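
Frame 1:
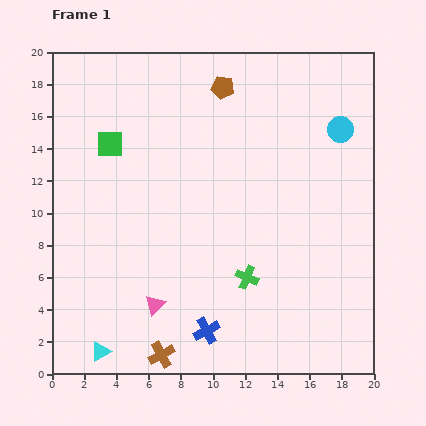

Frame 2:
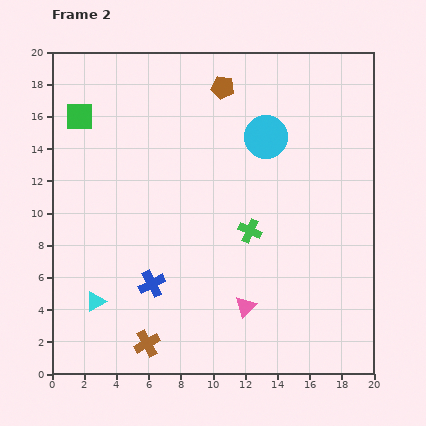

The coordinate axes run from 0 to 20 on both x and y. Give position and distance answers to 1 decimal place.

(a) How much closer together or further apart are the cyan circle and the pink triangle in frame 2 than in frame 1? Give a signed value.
-5.2

Distance in frame 1: 15.8. Distance in frame 2: 10.6.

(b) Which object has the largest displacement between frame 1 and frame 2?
the pink triangle

(moved 5.6; next 4.6)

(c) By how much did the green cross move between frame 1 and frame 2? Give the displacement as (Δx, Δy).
(0.2, 2.9)

The green cross was at (12.1, 6.0) in frame 1 and (12.3, 8.9) in frame 2.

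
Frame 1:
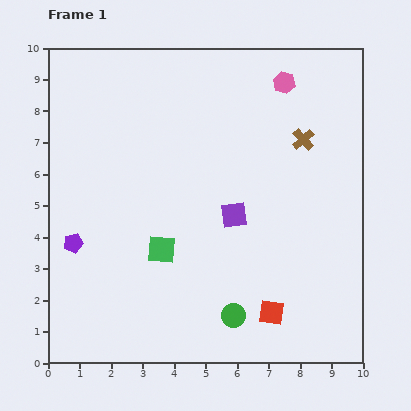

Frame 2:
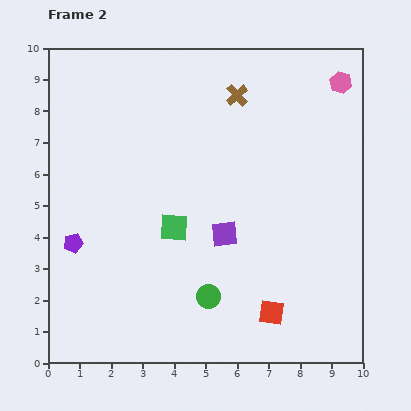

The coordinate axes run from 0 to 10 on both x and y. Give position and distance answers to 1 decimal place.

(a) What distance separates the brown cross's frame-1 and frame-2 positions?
2.5

The brown cross moved from (8.1, 7.1) to (6.0, 8.5), a distance of √(2.1² + 1.4²) ≈ 2.5.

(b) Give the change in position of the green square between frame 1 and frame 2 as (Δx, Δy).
(0.4, 0.7)

The green square was at (3.6, 3.6) in frame 1 and (4.0, 4.3) in frame 2.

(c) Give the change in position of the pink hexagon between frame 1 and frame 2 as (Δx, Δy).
(1.8, 0.0)

The pink hexagon was at (7.5, 8.9) in frame 1 and (9.3, 8.9) in frame 2.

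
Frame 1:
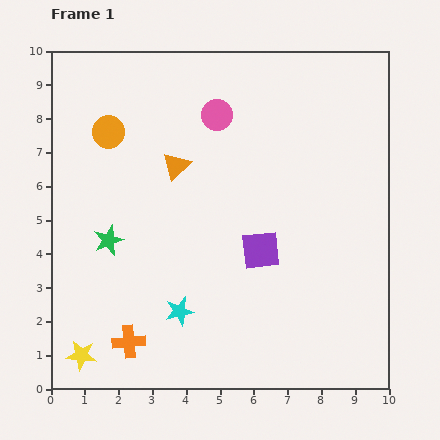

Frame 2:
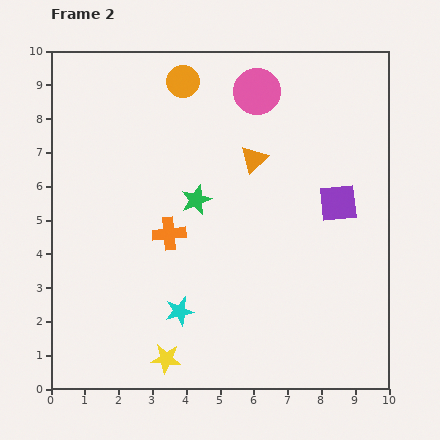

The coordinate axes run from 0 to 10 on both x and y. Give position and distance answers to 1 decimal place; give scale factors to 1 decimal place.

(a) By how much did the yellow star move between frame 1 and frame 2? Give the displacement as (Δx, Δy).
(2.5, -0.1)

The yellow star was at (0.9, 1.0) in frame 1 and (3.4, 0.9) in frame 2.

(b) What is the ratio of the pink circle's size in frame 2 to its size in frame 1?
1.5×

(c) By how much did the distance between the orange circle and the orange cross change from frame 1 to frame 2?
-1.7

Distance in frame 1: 6.2. Distance in frame 2: 4.5.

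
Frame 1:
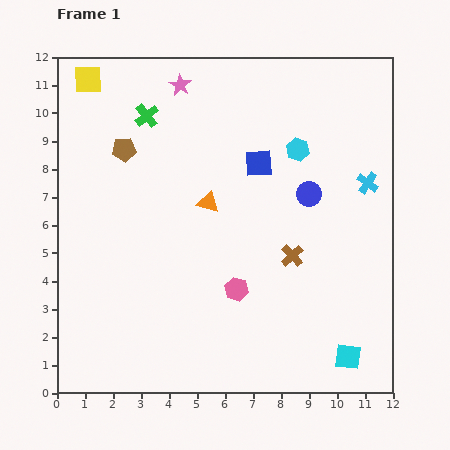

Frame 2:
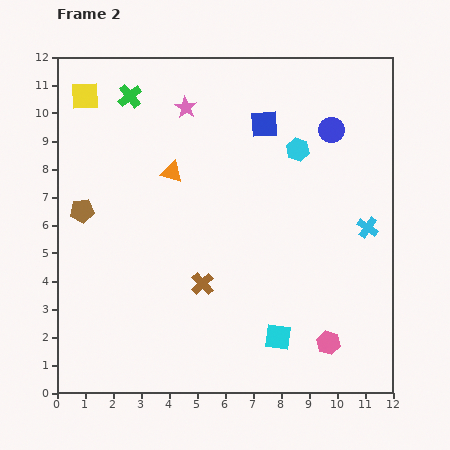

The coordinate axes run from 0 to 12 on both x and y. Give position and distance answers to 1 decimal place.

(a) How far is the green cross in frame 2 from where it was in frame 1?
0.9

The green cross moved from (3.2, 9.9) to (2.6, 10.6), a distance of √(0.6² + 0.7²) ≈ 0.9.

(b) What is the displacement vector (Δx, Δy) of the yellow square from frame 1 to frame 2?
(-0.1, -0.6)

The yellow square was at (1.1, 11.2) in frame 1 and (1.0, 10.6) in frame 2.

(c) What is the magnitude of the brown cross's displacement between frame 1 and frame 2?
3.4

The brown cross moved from (8.4, 4.9) to (5.2, 3.9), a distance of √(3.2² + 1.0²) ≈ 3.4.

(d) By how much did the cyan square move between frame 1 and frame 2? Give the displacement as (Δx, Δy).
(-2.5, 0.7)

The cyan square was at (10.4, 1.3) in frame 1 and (7.9, 2.0) in frame 2.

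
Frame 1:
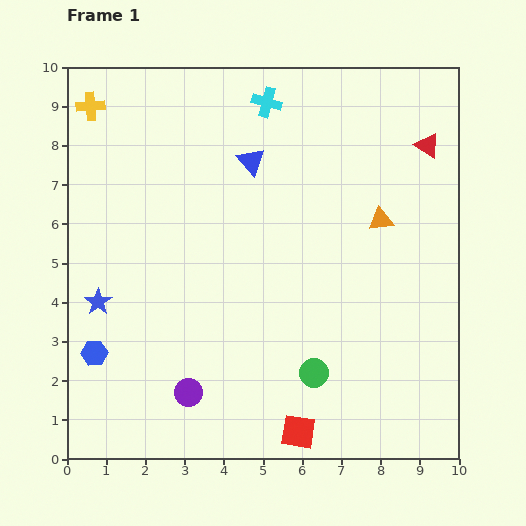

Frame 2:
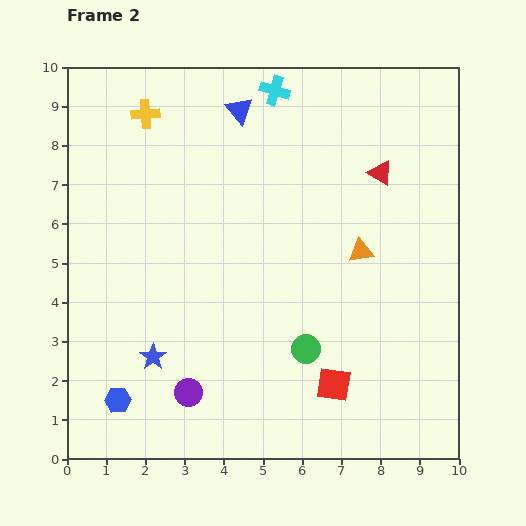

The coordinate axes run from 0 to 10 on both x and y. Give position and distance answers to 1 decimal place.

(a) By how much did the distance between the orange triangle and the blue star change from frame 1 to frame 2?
-1.6

Distance in frame 1: 7.5. Distance in frame 2: 5.9.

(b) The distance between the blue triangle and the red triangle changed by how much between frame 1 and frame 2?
-0.6

Distance in frame 1: 4.5. Distance in frame 2: 3.9.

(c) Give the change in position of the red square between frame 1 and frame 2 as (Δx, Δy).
(0.9, 1.2)

The red square was at (5.9, 0.7) in frame 1 and (6.8, 1.9) in frame 2.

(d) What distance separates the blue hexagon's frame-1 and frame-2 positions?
1.3

The blue hexagon moved from (0.7, 2.7) to (1.3, 1.5), a distance of √(0.6² + 1.2²) ≈ 1.3.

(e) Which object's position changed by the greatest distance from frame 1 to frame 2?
the blue star

(moved 2.0; next 1.5)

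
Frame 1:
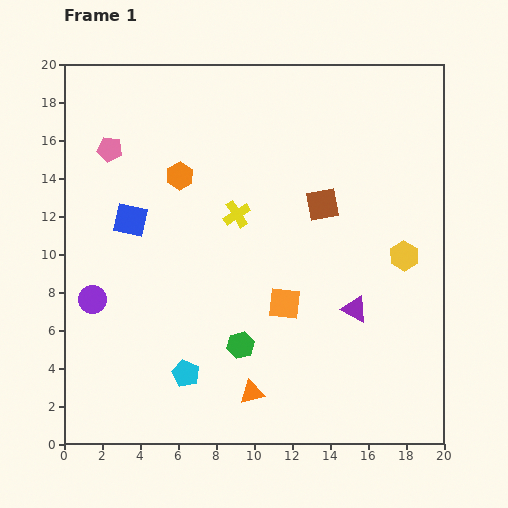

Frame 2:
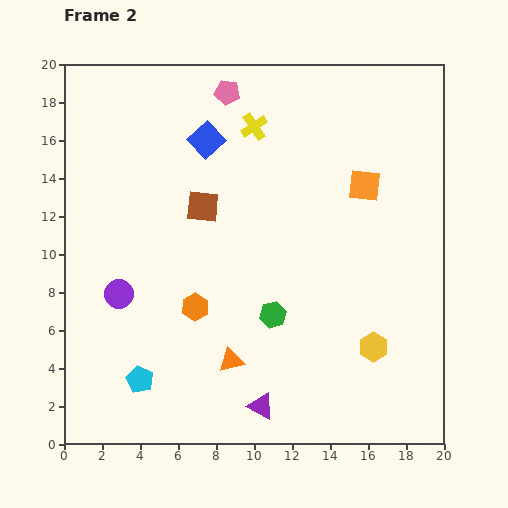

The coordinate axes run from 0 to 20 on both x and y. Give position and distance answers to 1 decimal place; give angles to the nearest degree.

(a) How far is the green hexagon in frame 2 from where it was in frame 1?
2.3

The green hexagon moved from (9.3, 5.2) to (11.0, 6.8), a distance of √(1.7² + 1.6²) ≈ 2.3.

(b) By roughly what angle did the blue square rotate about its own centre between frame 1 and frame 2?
34° clockwise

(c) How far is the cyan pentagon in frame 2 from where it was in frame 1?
2.4

The cyan pentagon moved from (6.4, 3.7) to (4.0, 3.4), a distance of √(2.4² + 0.3²) ≈ 2.4.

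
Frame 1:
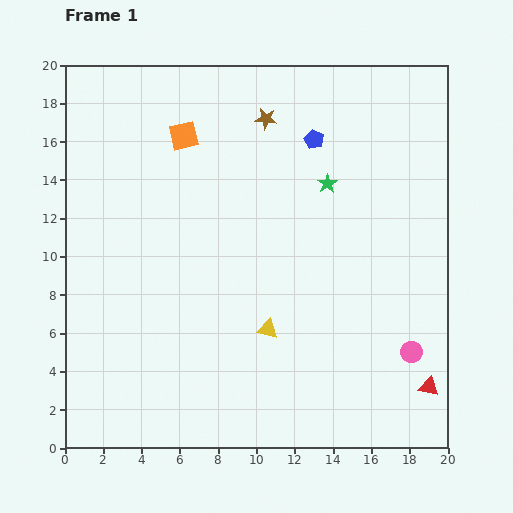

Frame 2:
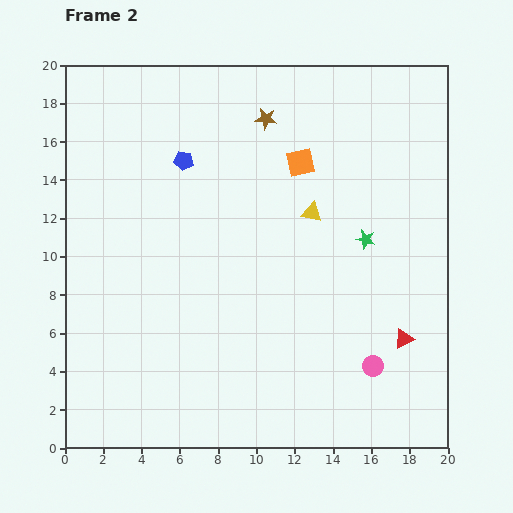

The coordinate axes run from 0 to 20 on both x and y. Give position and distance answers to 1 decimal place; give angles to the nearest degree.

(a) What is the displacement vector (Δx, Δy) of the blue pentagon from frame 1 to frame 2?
(-6.8, -1.1)

The blue pentagon was at (13.0, 16.1) in frame 1 and (6.2, 15.0) in frame 2.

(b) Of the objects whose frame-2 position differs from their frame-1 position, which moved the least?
the pink circle

(moved 2.1)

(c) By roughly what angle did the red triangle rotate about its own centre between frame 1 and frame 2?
43° counter-clockwise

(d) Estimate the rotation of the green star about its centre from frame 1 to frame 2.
23° counter-clockwise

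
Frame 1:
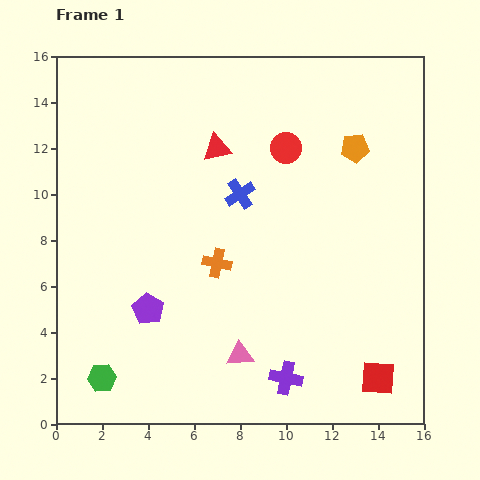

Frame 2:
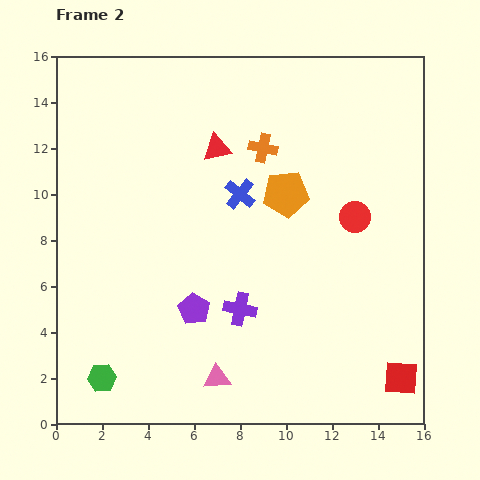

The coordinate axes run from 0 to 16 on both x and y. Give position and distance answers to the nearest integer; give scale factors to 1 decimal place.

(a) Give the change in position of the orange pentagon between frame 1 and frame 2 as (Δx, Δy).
(-3, -2)

The orange pentagon was at (13, 12) in frame 1 and (10, 10) in frame 2.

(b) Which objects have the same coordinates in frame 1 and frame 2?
the red triangle, the blue cross, the green hexagon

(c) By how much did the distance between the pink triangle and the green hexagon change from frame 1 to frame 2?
-1

Distance in frame 1: 6. Distance in frame 2: 5.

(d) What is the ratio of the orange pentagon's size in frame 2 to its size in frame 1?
1.6×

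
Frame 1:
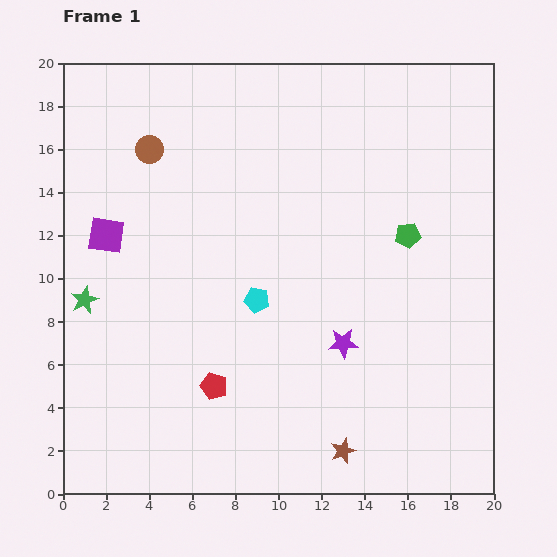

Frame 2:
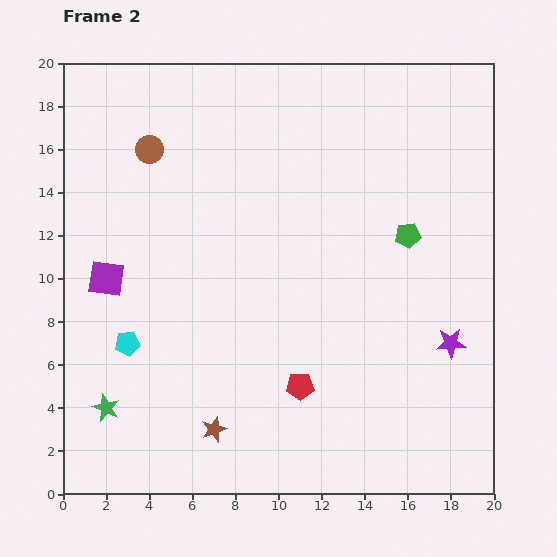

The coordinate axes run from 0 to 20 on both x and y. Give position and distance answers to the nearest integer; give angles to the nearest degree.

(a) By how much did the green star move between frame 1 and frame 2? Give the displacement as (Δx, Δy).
(1, -5)

The green star was at (1, 9) in frame 1 and (2, 4) in frame 2.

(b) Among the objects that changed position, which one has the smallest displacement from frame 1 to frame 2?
the purple square

(moved 2)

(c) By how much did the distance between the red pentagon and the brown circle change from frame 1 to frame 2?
+2

Distance in frame 1: 11. Distance in frame 2: 13.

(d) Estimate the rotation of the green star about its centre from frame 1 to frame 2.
24° counter-clockwise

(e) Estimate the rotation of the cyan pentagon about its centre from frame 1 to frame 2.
20° counter-clockwise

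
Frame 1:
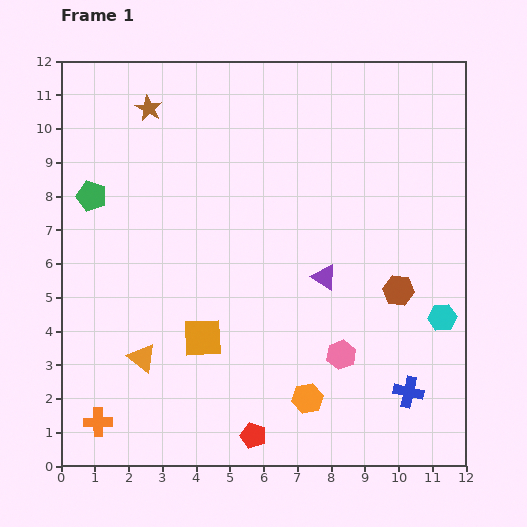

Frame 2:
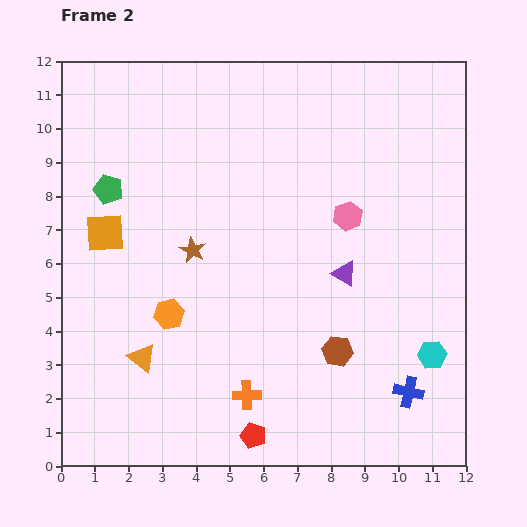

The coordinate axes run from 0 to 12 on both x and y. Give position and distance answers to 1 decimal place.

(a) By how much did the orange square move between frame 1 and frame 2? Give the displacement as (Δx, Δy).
(-2.9, 3.1)

The orange square was at (4.2, 3.8) in frame 1 and (1.3, 6.9) in frame 2.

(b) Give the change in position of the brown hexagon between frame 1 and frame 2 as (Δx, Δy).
(-1.8, -1.8)

The brown hexagon was at (10.0, 5.2) in frame 1 and (8.2, 3.4) in frame 2.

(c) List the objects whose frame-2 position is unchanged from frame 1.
the blue cross, the orange triangle, the red pentagon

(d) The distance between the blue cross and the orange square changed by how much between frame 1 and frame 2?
+3.9

Distance in frame 1: 6.3. Distance in frame 2: 10.2.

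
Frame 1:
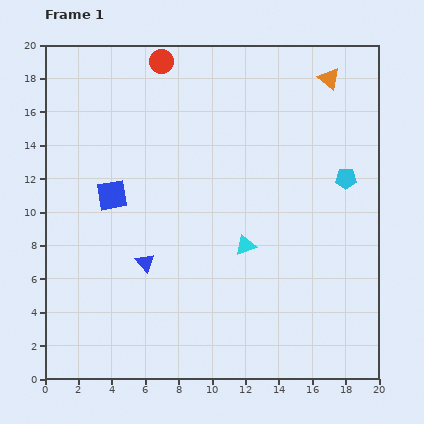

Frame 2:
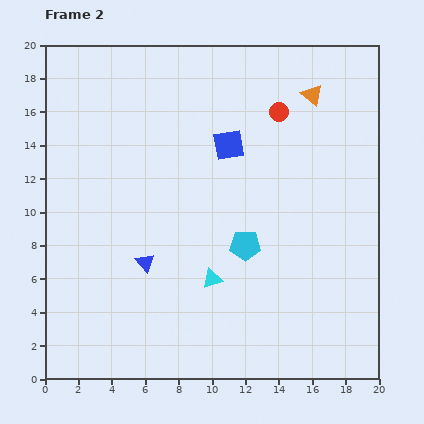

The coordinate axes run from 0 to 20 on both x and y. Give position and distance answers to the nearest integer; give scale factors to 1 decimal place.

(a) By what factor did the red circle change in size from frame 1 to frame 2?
0.8×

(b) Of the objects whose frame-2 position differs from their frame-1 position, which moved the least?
the orange triangle

(moved 1)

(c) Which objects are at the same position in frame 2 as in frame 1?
the blue triangle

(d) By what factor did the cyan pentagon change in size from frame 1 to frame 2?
1.5×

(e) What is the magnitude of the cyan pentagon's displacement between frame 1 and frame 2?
7

The cyan pentagon moved from (18, 12) to (12, 8), a distance of √(6² + 4²) ≈ 7.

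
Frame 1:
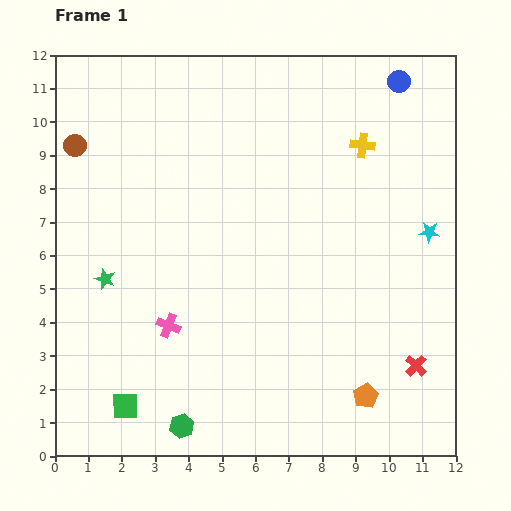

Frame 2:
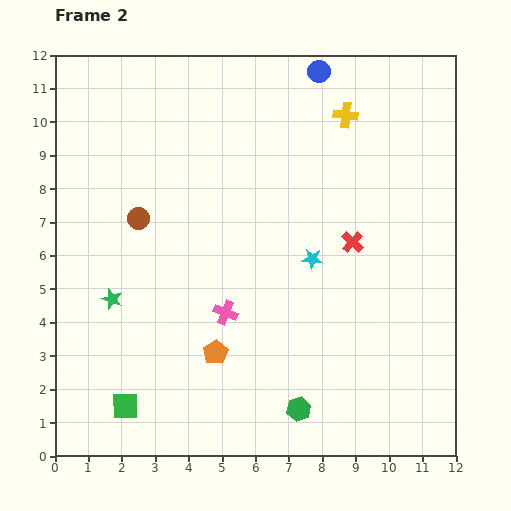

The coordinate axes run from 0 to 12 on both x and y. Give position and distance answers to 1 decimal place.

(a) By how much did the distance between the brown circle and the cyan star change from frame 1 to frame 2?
-5.6

Distance in frame 1: 10.9. Distance in frame 2: 5.3.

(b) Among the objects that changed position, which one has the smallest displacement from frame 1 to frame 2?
the green star

(moved 0.6)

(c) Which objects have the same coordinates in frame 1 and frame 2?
the green square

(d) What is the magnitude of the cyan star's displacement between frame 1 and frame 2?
3.6

The cyan star moved from (11.2, 6.7) to (7.7, 5.9), a distance of √(3.5² + 0.8²) ≈ 3.6.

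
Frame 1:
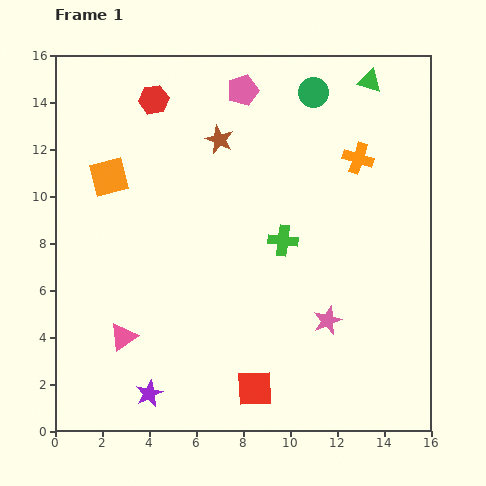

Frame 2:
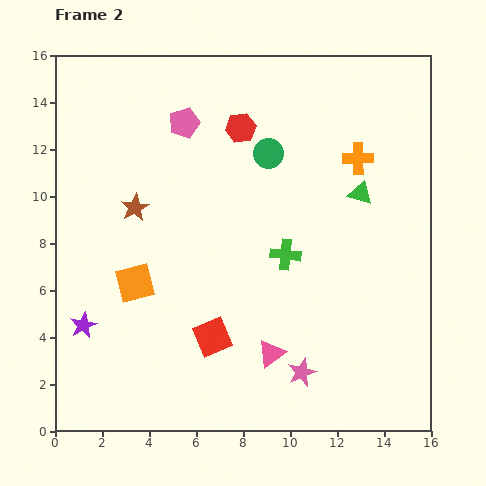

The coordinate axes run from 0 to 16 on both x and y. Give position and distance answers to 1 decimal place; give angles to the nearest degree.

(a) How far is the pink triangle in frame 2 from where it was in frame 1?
6.3

The pink triangle moved from (2.9, 4.0) to (9.2, 3.3), a distance of √(6.3² + 0.7²) ≈ 6.3.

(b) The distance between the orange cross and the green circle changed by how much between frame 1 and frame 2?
+0.4

Distance in frame 1: 3.4. Distance in frame 2: 3.8.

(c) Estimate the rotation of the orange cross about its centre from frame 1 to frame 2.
18° counter-clockwise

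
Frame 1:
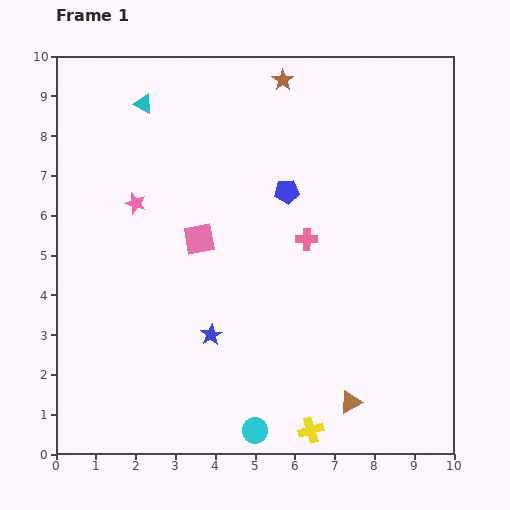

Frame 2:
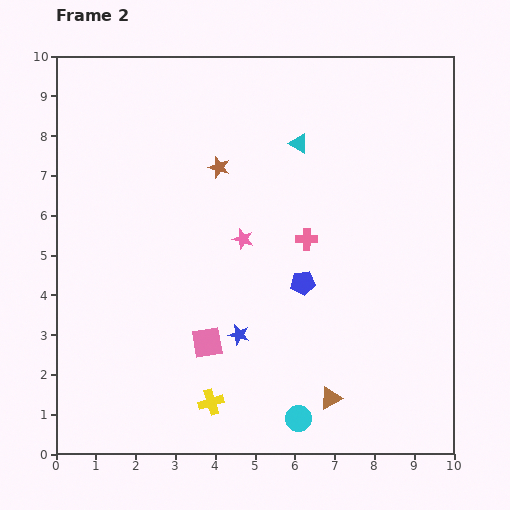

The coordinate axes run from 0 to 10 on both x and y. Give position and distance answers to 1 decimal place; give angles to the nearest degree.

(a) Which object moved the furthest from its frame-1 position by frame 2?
the cyan triangle

(moved 4.0; next 2.8)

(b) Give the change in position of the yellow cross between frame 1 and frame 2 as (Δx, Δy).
(-2.5, 0.7)

The yellow cross was at (6.4, 0.6) in frame 1 and (3.9, 1.3) in frame 2.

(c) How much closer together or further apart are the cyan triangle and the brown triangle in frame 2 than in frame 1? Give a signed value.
-2.7

Distance in frame 1: 9.1. Distance in frame 2: 6.4.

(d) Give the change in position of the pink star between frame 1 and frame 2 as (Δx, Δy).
(2.7, -0.9)

The pink star was at (2.0, 6.3) in frame 1 and (4.7, 5.4) in frame 2.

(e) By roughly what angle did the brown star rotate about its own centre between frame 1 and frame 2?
20° counter-clockwise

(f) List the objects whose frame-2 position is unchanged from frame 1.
the pink cross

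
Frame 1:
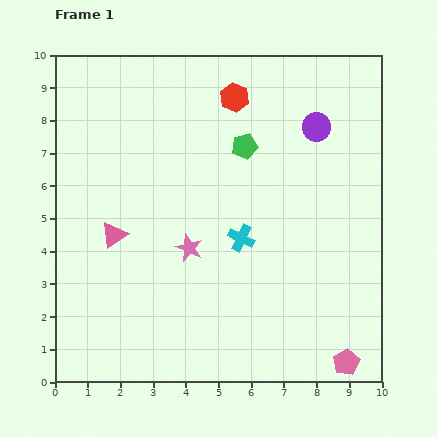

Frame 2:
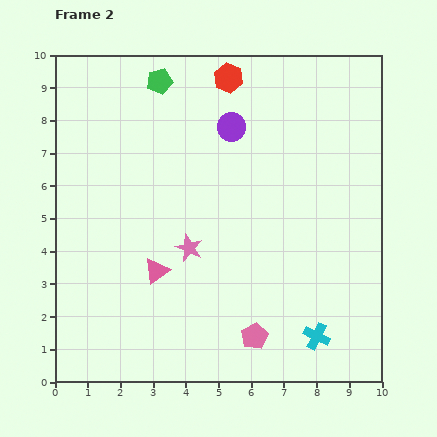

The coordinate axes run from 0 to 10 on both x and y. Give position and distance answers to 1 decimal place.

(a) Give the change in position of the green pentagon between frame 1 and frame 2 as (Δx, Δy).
(-2.6, 2.0)

The green pentagon was at (5.8, 7.2) in frame 1 and (3.2, 9.2) in frame 2.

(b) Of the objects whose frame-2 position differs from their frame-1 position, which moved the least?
the red hexagon

(moved 0.6)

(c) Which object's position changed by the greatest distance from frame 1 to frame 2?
the cyan cross

(moved 3.8; next 3.3)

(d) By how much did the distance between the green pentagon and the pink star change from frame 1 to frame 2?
+1.7

Distance in frame 1: 3.5. Distance in frame 2: 5.2.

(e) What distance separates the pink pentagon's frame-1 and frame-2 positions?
2.9

The pink pentagon moved from (8.9, 0.6) to (6.1, 1.4), a distance of √(2.8² + 0.8²) ≈ 2.9.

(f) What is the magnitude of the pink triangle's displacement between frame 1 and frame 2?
1.7

The pink triangle moved from (1.8, 4.5) to (3.1, 3.4), a distance of √(1.3² + 1.1²) ≈ 1.7.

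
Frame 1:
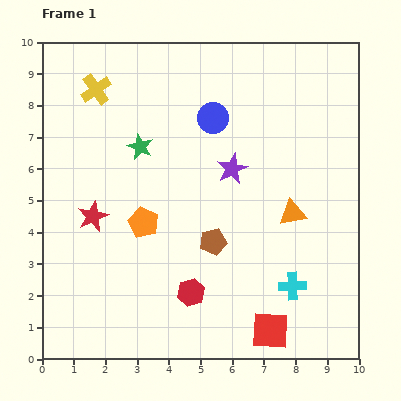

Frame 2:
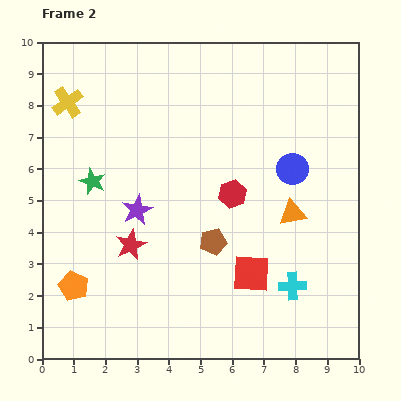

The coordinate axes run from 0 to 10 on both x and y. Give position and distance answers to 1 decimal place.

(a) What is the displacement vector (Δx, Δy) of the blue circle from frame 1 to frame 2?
(2.5, -1.6)

The blue circle was at (5.4, 7.6) in frame 1 and (7.9, 6.0) in frame 2.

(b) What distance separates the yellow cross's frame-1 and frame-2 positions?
1.0

The yellow cross moved from (1.7, 8.5) to (0.8, 8.1), a distance of √(0.9² + 0.4²) ≈ 1.0.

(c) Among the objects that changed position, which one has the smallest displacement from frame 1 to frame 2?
the yellow cross

(moved 1.0)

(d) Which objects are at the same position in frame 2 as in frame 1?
the brown pentagon, the cyan cross, the orange triangle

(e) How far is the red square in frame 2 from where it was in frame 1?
1.9

The red square moved from (7.2, 0.9) to (6.6, 2.7), a distance of √(0.6² + 1.8²) ≈ 1.9.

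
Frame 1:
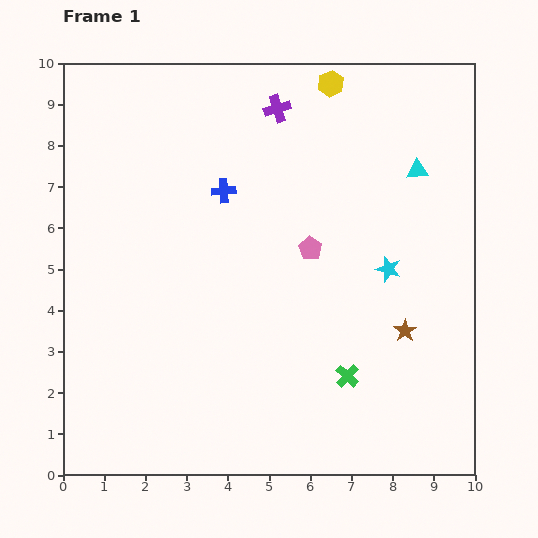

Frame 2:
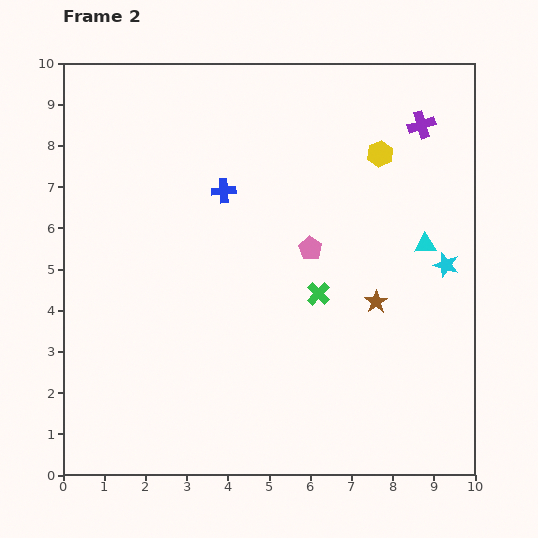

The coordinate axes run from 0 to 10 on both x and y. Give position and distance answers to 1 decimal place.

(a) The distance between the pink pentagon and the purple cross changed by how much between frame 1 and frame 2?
+0.5

Distance in frame 1: 3.5. Distance in frame 2: 4.0.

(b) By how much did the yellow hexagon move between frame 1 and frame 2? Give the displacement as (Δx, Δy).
(1.2, -1.7)

The yellow hexagon was at (6.5, 9.5) in frame 1 and (7.7, 7.8) in frame 2.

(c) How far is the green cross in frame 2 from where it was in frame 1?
2.1

The green cross moved from (6.9, 2.4) to (6.2, 4.4), a distance of √(0.7² + 2.0²) ≈ 2.1.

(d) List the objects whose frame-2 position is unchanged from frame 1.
the blue cross, the pink pentagon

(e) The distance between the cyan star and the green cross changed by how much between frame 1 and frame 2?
+0.4

Distance in frame 1: 2.8. Distance in frame 2: 3.2.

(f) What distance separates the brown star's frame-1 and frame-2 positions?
1.0

The brown star moved from (8.3, 3.5) to (7.6, 4.2), a distance of √(0.7² + 0.7²) ≈ 1.0.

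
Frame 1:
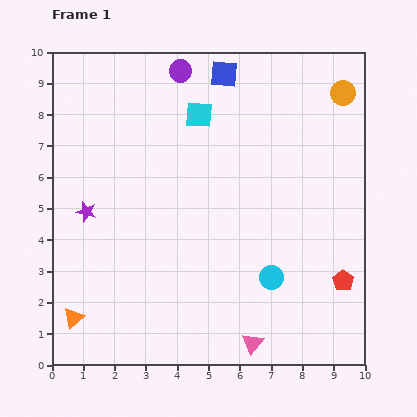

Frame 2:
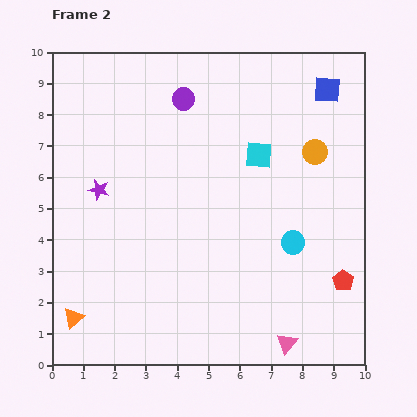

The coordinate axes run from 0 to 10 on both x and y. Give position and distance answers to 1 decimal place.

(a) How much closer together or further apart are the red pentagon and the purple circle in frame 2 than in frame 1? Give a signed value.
-0.8

Distance in frame 1: 8.5. Distance in frame 2: 7.7.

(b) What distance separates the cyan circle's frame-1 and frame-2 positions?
1.3

The cyan circle moved from (7.0, 2.8) to (7.7, 3.9), a distance of √(0.7² + 1.1²) ≈ 1.3.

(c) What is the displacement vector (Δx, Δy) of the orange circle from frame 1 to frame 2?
(-0.9, -1.9)

The orange circle was at (9.3, 8.7) in frame 1 and (8.4, 6.8) in frame 2.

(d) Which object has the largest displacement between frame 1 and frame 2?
the blue square

(moved 3.3; next 2.3)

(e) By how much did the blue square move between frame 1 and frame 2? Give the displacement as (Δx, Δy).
(3.3, -0.5)

The blue square was at (5.5, 9.3) in frame 1 and (8.8, 8.8) in frame 2.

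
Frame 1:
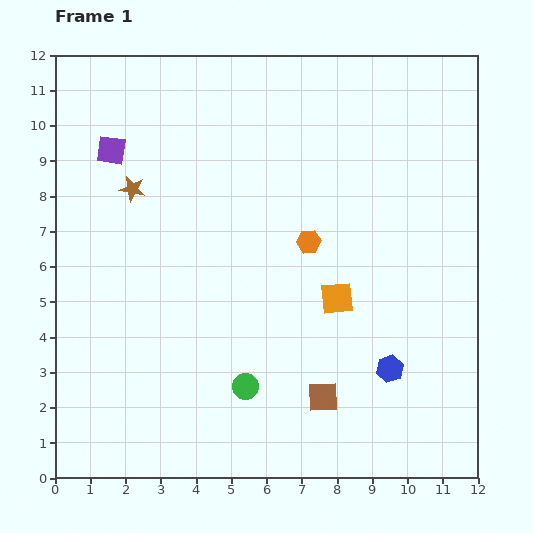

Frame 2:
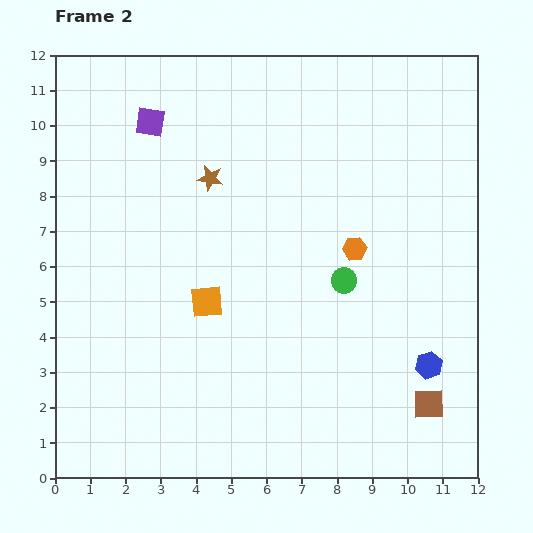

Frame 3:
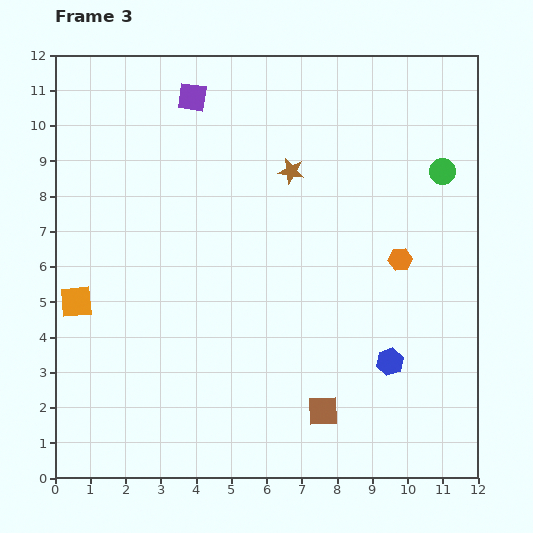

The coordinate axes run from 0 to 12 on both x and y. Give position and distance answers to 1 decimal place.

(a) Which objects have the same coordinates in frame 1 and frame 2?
none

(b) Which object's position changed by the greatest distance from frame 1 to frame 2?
the green circle

(moved 4.1; next 3.7)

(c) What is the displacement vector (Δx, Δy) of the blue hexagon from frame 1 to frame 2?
(1.1, 0.1)

The blue hexagon was at (9.5, 3.1) in frame 1 and (10.6, 3.2) in frame 2.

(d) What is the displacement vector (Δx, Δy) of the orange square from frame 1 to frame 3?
(-7.4, -0.1)

The orange square was at (8.0, 5.1) in frame 1 and (0.6, 5.0) in frame 3.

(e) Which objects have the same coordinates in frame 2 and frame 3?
none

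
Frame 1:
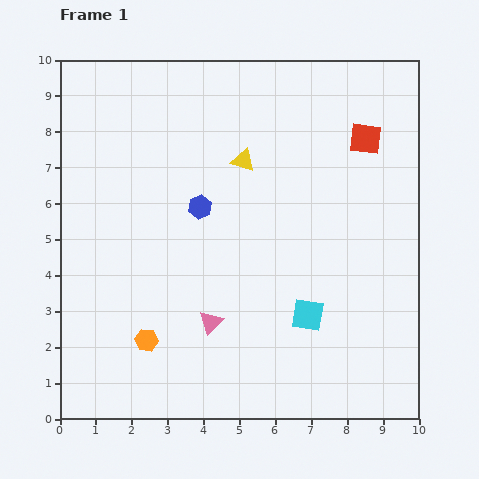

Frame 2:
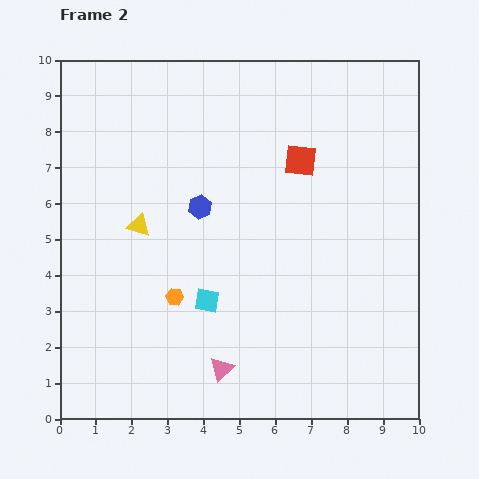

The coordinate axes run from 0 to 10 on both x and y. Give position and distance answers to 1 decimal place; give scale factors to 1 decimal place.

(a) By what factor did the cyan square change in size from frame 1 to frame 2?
0.8×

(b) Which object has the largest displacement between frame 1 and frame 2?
the yellow triangle

(moved 3.4; next 2.8)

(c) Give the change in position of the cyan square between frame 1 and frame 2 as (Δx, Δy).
(-2.8, 0.4)

The cyan square was at (6.9, 2.9) in frame 1 and (4.1, 3.3) in frame 2.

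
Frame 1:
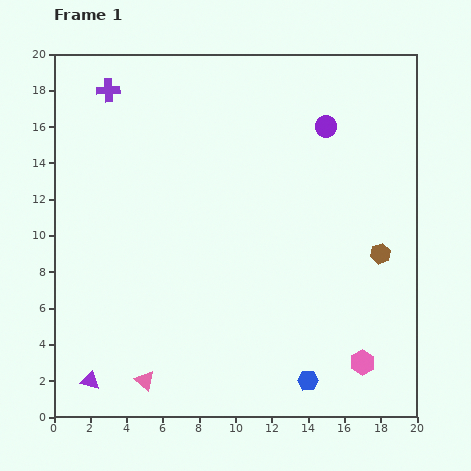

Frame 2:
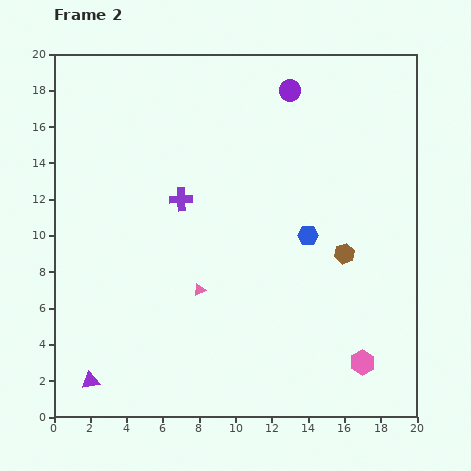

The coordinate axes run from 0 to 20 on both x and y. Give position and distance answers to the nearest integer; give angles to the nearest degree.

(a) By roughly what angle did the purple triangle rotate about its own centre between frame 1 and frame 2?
26° counter-clockwise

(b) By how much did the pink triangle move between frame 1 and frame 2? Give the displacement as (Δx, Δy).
(3, 5)

The pink triangle was at (5, 2) in frame 1 and (8, 7) in frame 2.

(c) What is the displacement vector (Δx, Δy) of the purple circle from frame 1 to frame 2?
(-2, 2)

The purple circle was at (15, 16) in frame 1 and (13, 18) in frame 2.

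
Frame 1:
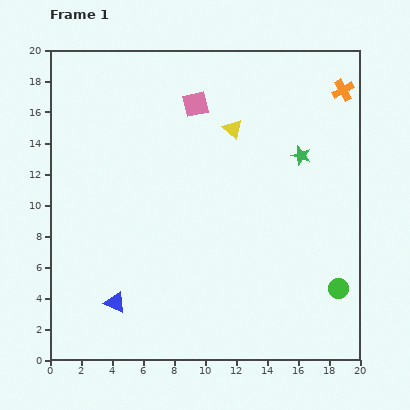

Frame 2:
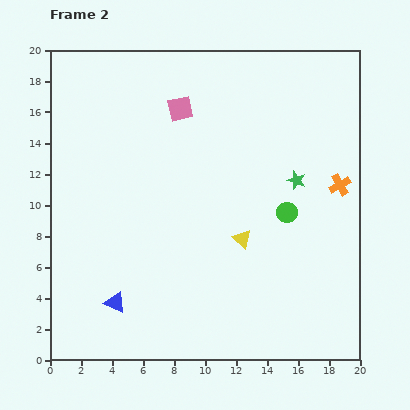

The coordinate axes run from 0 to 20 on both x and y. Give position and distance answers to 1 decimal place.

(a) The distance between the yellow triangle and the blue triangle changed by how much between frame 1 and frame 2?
-4.3

Distance in frame 1: 13.5. Distance in frame 2: 9.2.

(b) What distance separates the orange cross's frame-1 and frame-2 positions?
6.1

The orange cross moved from (18.9, 17.4) to (18.7, 11.3), a distance of √(0.2² + 6.1²) ≈ 6.1.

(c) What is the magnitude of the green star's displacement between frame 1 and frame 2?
1.6

The green star moved from (16.2, 13.2) to (15.9, 11.6), a distance of √(0.3² + 1.6²) ≈ 1.6.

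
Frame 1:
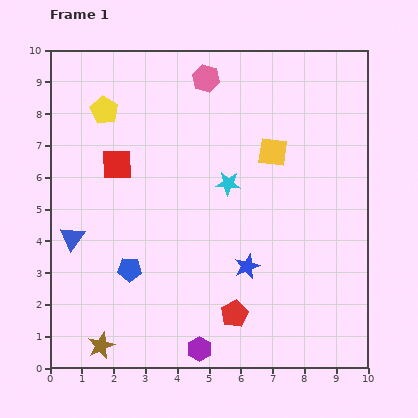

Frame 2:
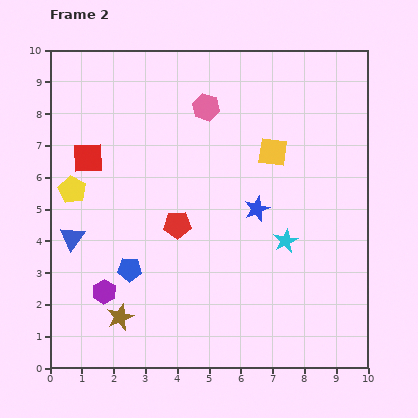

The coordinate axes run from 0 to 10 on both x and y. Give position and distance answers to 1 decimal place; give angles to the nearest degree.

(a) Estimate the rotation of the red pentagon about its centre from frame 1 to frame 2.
28° clockwise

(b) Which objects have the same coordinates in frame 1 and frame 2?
the blue triangle, the yellow square, the blue pentagon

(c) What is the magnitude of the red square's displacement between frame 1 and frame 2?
0.9

The red square moved from (2.1, 6.4) to (1.2, 6.6), a distance of √(0.9² + 0.2²) ≈ 0.9.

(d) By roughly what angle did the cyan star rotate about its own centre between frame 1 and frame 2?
31° counter-clockwise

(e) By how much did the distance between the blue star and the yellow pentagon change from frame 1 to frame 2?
-0.9

Distance in frame 1: 6.7. Distance in frame 2: 5.8.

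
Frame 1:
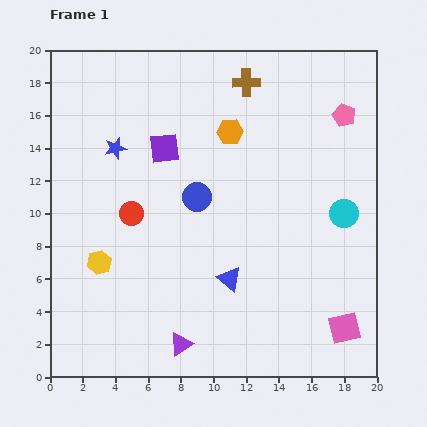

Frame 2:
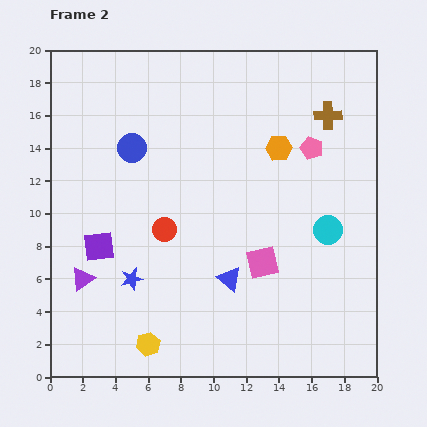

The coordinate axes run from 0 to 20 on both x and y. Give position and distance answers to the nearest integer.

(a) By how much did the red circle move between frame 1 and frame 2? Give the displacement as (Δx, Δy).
(2, -1)

The red circle was at (5, 10) in frame 1 and (7, 9) in frame 2.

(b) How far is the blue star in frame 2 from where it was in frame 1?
8

The blue star moved from (4, 14) to (5, 6), a distance of √(1² + 8²) ≈ 8.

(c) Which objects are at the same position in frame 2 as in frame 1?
the blue triangle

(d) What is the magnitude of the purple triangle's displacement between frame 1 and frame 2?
7

The purple triangle moved from (8, 2) to (2, 6), a distance of √(6² + 4²) ≈ 7.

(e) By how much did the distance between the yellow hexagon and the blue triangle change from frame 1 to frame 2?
-2

Distance in frame 1: 8. Distance in frame 2: 6.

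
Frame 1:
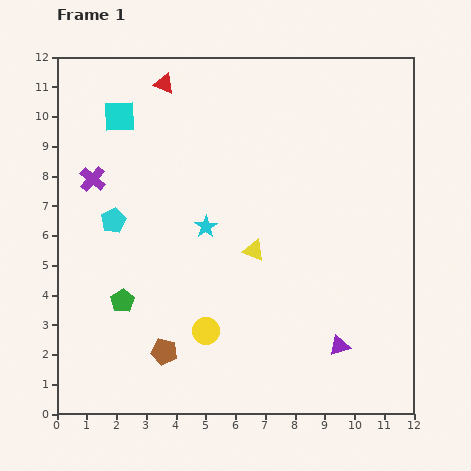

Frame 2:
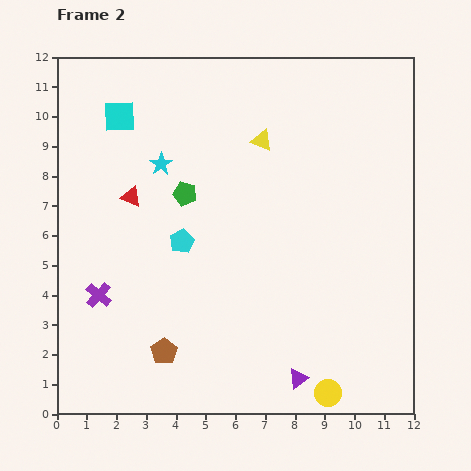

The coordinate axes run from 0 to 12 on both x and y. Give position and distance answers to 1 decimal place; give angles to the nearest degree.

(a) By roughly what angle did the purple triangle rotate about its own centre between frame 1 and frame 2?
17° counter-clockwise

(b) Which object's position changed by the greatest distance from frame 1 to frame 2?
the yellow circle

(moved 4.6; next 4.2)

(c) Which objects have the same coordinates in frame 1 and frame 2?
the cyan square, the brown pentagon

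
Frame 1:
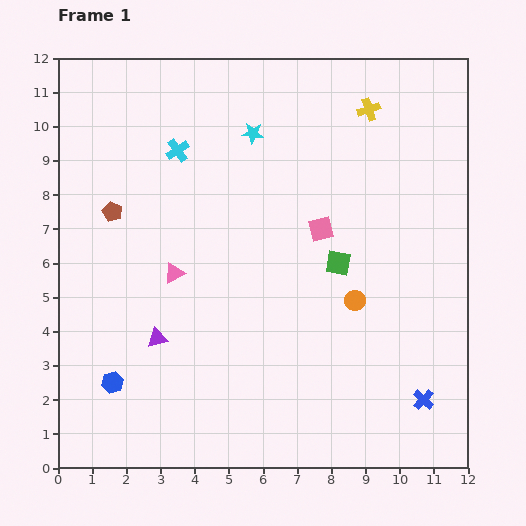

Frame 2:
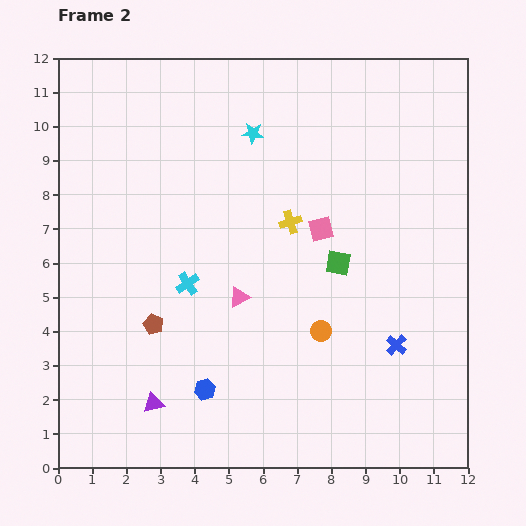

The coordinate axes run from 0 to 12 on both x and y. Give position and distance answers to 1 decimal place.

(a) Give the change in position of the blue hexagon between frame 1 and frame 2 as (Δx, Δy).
(2.7, -0.2)

The blue hexagon was at (1.6, 2.5) in frame 1 and (4.3, 2.3) in frame 2.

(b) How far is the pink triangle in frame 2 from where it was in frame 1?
2.0

The pink triangle moved from (3.4, 5.7) to (5.3, 5.0), a distance of √(1.9² + 0.7²) ≈ 2.0.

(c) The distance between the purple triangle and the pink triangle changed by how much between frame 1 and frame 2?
+2.0

Distance in frame 1: 2.0. Distance in frame 2: 4.0.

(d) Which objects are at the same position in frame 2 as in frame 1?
the cyan star, the green square, the pink square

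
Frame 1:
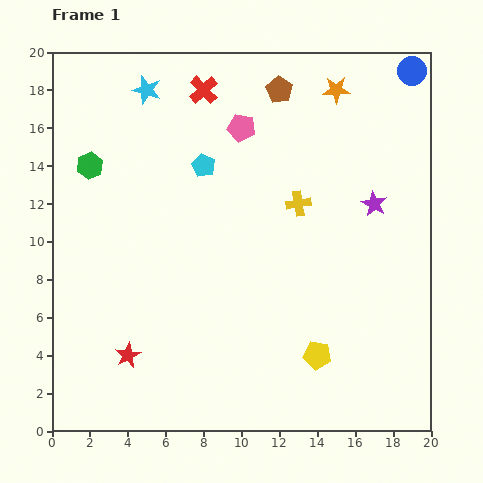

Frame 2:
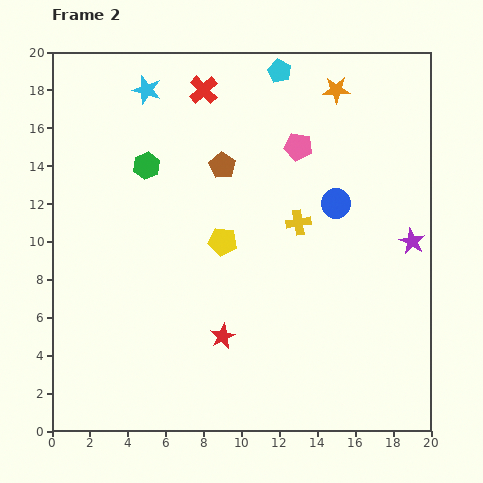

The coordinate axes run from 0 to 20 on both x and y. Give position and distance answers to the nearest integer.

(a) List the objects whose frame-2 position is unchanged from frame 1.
the orange star, the cyan star, the red cross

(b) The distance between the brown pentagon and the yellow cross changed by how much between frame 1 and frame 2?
-1

Distance in frame 1: 6. Distance in frame 2: 5.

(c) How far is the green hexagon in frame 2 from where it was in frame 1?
3

The green hexagon moved from (2, 14) to (5, 14), a distance of √(3² + 0²) ≈ 3.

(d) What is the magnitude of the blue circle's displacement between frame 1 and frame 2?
8

The blue circle moved from (19, 19) to (15, 12), a distance of √(4² + 7²) ≈ 8.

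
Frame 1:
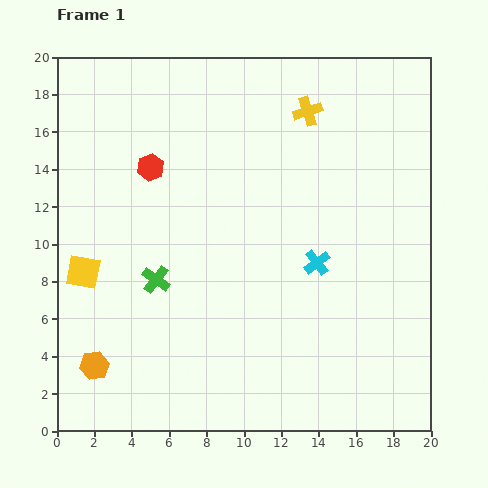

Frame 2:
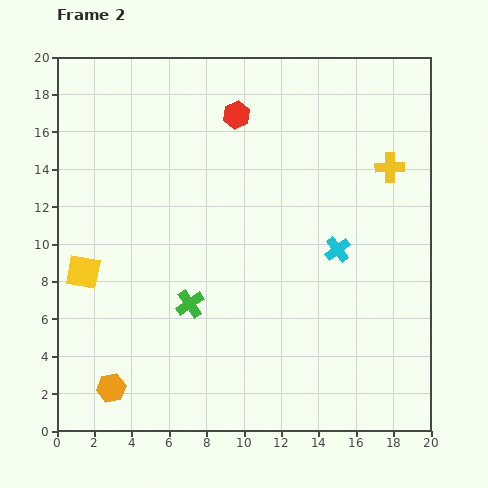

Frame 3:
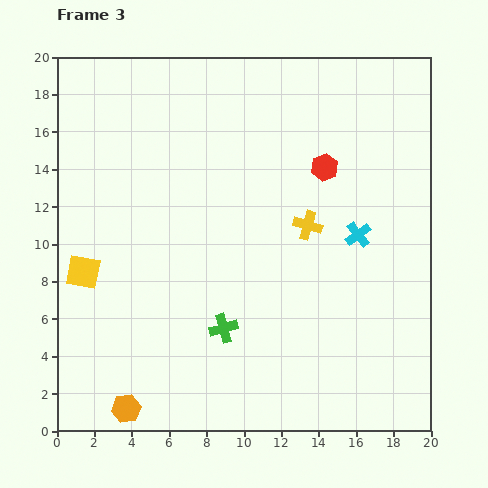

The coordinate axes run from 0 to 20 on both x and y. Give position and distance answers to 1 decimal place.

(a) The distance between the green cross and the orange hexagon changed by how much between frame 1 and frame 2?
+0.5

Distance in frame 1: 5.7. Distance in frame 2: 6.2.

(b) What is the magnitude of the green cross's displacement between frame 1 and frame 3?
4.4

The green cross moved from (5.3, 8.1) to (8.9, 5.5), a distance of √(3.6² + 2.6²) ≈ 4.4.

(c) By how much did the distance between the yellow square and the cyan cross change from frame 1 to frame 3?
+2.3

Distance in frame 1: 12.5. Distance in frame 3: 14.8.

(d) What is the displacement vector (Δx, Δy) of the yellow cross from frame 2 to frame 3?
(-4.4, -3.1)

The yellow cross was at (17.8, 14.1) in frame 2 and (13.4, 11.0) in frame 3.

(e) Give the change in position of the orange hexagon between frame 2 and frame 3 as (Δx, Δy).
(0.8, -1.1)

The orange hexagon was at (2.9, 2.3) in frame 2 and (3.7, 1.2) in frame 3.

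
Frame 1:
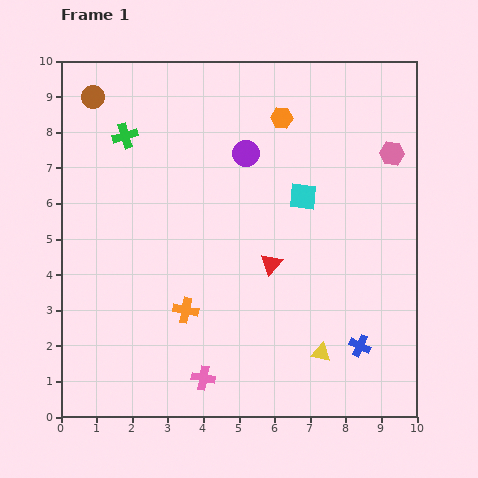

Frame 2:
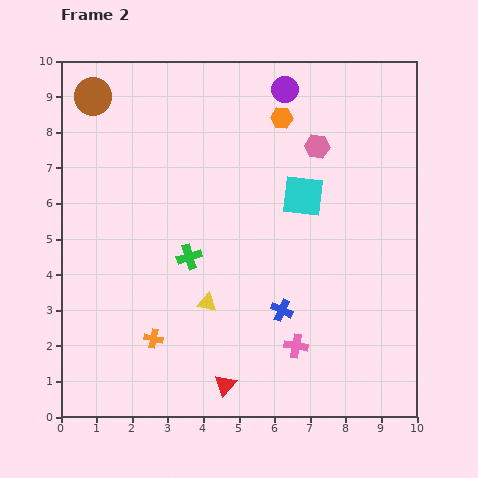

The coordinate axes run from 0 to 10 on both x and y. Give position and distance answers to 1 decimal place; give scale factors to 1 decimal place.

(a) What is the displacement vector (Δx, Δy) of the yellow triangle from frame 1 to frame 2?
(-3.2, 1.4)

The yellow triangle was at (7.3, 1.8) in frame 1 and (4.1, 3.2) in frame 2.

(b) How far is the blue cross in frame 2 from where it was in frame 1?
2.4

The blue cross moved from (8.4, 2.0) to (6.2, 3.0), a distance of √(2.2² + 1.0²) ≈ 2.4.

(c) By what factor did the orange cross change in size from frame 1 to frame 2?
0.7×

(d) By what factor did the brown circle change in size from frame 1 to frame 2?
1.6×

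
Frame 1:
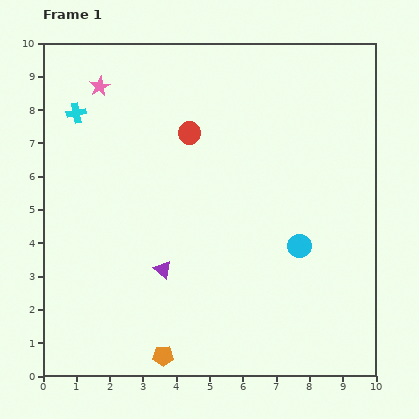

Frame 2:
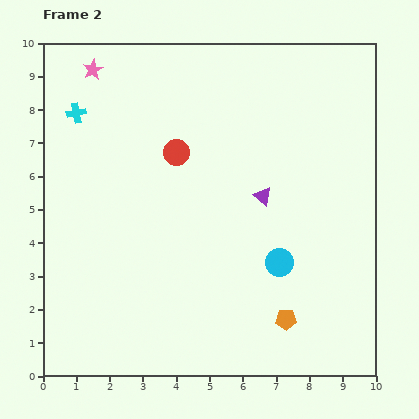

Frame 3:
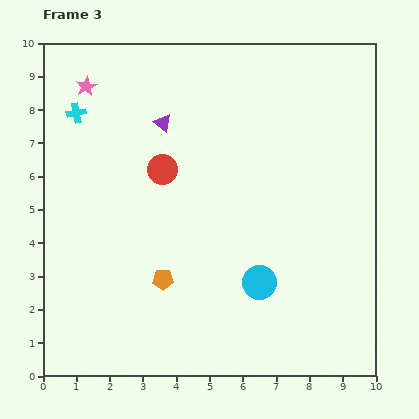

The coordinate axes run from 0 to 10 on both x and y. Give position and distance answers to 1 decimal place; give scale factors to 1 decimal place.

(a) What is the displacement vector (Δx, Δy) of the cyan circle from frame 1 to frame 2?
(-0.6, -0.5)

The cyan circle was at (7.7, 3.9) in frame 1 and (7.1, 3.4) in frame 2.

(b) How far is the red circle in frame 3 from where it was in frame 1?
1.4

The red circle moved from (4.4, 7.3) to (3.6, 6.2), a distance of √(0.8² + 1.1²) ≈ 1.4.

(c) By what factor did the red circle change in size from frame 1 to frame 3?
1.3×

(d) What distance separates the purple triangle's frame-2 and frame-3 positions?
3.7

The purple triangle moved from (6.6, 5.4) to (3.6, 7.6), a distance of √(3.0² + 2.2²) ≈ 3.7.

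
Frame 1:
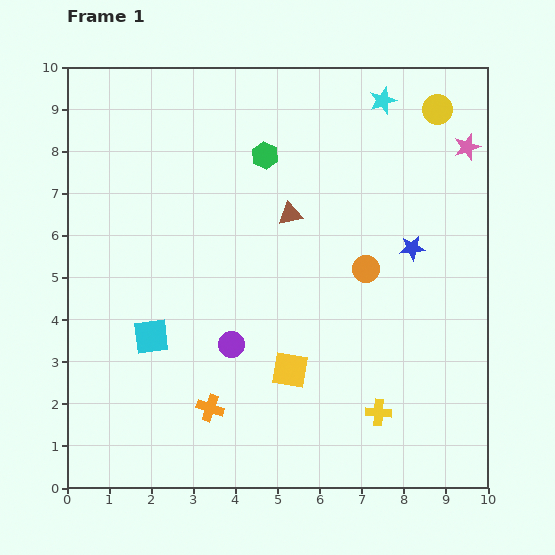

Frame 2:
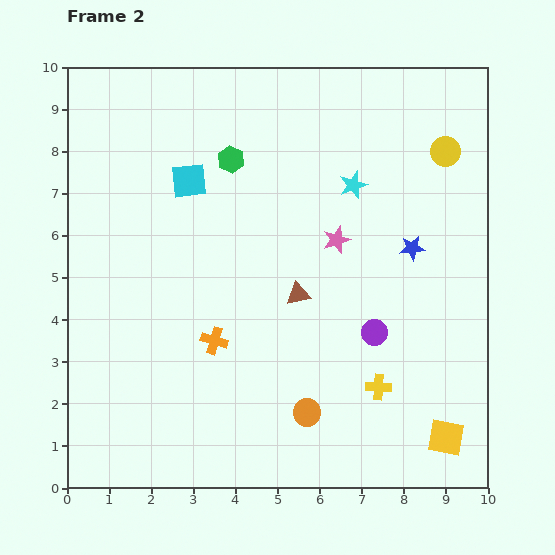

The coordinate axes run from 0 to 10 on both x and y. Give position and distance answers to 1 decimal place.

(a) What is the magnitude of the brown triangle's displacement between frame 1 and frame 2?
1.9

The brown triangle moved from (5.3, 6.5) to (5.5, 4.6), a distance of √(0.2² + 1.9²) ≈ 1.9.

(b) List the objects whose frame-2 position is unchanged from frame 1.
the blue star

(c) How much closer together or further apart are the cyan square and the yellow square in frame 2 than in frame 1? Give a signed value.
+5.2

Distance in frame 1: 3.4. Distance in frame 2: 8.6.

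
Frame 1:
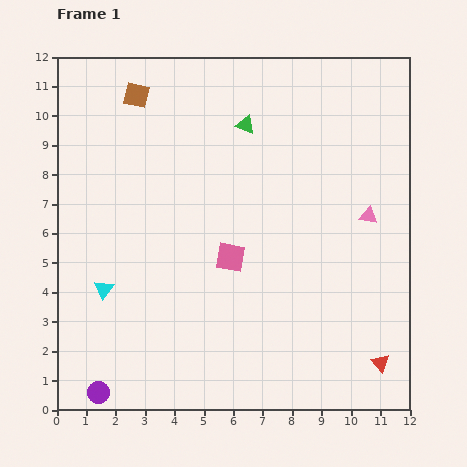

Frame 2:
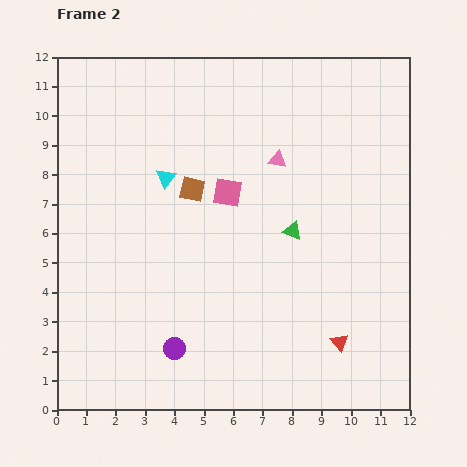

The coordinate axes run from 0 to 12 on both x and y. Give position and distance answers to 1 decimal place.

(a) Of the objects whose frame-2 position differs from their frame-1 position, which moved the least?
the red triangle

(moved 1.6)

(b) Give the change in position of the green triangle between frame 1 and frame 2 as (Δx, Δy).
(1.6, -3.6)

The green triangle was at (6.4, 9.7) in frame 1 and (8.0, 6.1) in frame 2.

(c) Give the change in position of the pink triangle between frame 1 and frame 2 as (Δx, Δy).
(-3.1, 1.9)

The pink triangle was at (10.6, 6.6) in frame 1 and (7.5, 8.5) in frame 2.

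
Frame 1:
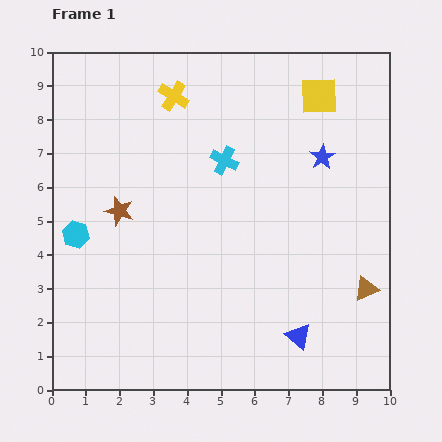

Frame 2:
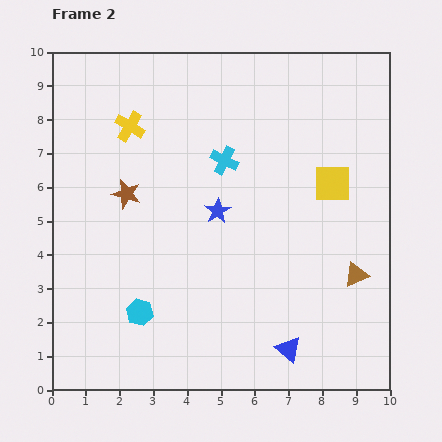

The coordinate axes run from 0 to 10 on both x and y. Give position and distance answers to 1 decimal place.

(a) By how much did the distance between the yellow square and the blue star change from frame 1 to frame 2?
+1.7

Distance in frame 1: 1.8. Distance in frame 2: 3.5.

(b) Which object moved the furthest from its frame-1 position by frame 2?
the blue star

(moved 3.5; next 3.0)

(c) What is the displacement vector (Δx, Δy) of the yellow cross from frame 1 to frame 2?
(-1.3, -0.9)

The yellow cross was at (3.6, 8.7) in frame 1 and (2.3, 7.8) in frame 2.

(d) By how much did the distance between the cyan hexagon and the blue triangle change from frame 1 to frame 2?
-2.7

Distance in frame 1: 7.2. Distance in frame 2: 4.5.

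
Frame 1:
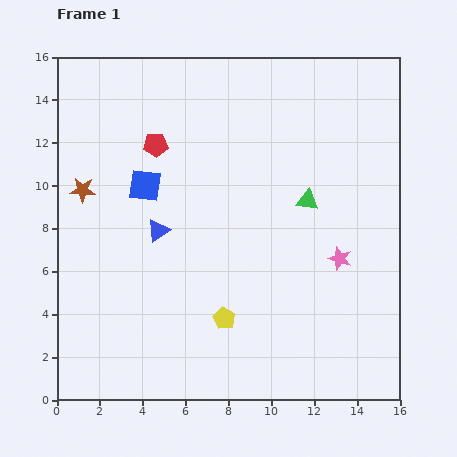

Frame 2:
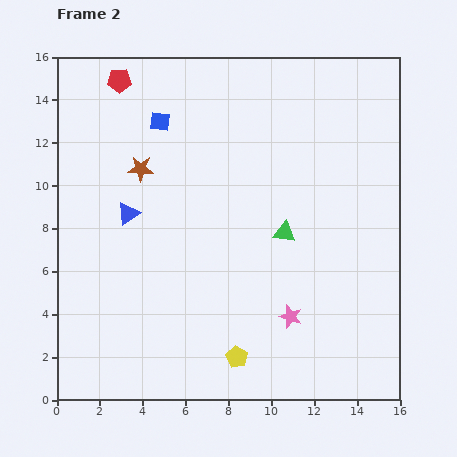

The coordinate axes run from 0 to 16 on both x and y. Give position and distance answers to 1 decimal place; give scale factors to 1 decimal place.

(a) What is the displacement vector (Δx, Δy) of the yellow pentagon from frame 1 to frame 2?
(0.6, -1.8)

The yellow pentagon was at (7.8, 3.8) in frame 1 and (8.4, 2.0) in frame 2.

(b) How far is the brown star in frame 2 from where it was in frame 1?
2.9

The brown star moved from (1.2, 9.8) to (3.9, 10.8), a distance of √(2.7² + 1.0²) ≈ 2.9.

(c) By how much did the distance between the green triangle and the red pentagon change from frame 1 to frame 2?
+2.9

Distance in frame 1: 7.6. Distance in frame 2: 10.5.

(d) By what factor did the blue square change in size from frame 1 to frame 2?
0.6×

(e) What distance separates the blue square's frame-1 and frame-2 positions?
3.1

The blue square moved from (4.1, 10.0) to (4.8, 13.0), a distance of √(0.7² + 3.0²) ≈ 3.1.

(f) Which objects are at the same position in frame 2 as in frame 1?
none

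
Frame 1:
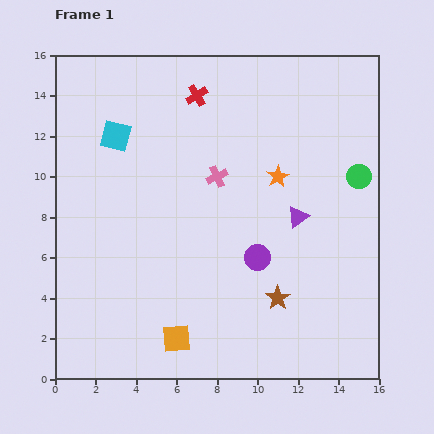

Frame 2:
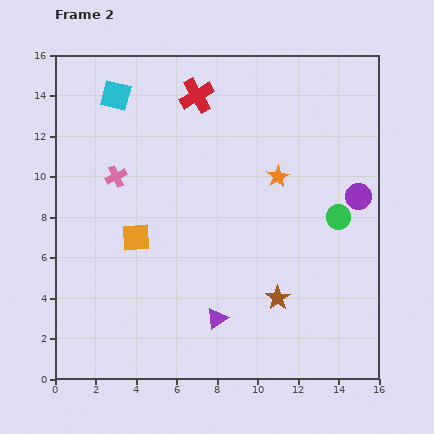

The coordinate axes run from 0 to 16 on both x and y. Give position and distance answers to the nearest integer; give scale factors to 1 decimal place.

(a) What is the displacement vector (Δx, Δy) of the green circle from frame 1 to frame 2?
(-1, -2)

The green circle was at (15, 10) in frame 1 and (14, 8) in frame 2.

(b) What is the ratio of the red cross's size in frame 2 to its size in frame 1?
1.6×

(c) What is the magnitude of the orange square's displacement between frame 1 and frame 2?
5

The orange square moved from (6, 2) to (4, 7), a distance of √(2² + 5²) ≈ 5.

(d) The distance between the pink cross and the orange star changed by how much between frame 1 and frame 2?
+5

Distance in frame 1: 3. Distance in frame 2: 8.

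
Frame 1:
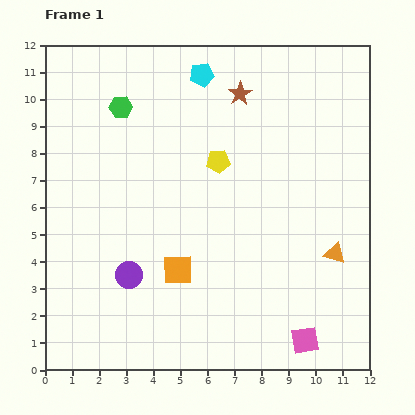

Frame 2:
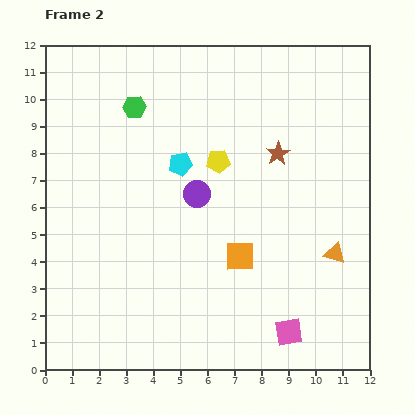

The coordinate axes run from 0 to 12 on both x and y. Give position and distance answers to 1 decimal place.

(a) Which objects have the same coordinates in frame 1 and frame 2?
the yellow pentagon, the orange triangle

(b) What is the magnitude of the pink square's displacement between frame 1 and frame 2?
0.7

The pink square moved from (9.6, 1.1) to (9.0, 1.4), a distance of √(0.6² + 0.3²) ≈ 0.7.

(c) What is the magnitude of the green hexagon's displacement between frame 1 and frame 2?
0.5

The green hexagon moved from (2.8, 9.7) to (3.3, 9.7), a distance of √(0.5² + 0.0²) ≈ 0.5.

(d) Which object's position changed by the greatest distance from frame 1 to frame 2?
the purple circle

(moved 3.9; next 3.4)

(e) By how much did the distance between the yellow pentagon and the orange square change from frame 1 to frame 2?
-0.7

Distance in frame 1: 4.3. Distance in frame 2: 3.6.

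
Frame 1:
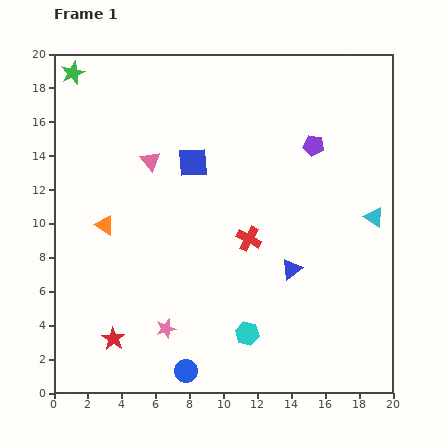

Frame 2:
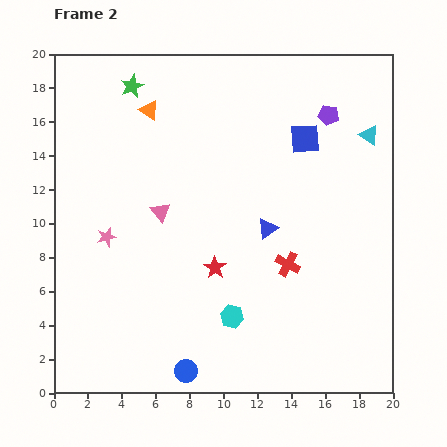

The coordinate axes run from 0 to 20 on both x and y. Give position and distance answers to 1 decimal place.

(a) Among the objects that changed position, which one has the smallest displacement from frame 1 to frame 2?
the cyan hexagon

(moved 1.3)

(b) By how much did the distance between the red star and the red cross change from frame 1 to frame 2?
-5.6

Distance in frame 1: 9.9. Distance in frame 2: 4.3.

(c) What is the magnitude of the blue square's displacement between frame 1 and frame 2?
6.7

The blue square moved from (8.2, 13.6) to (14.8, 15.0), a distance of √(6.6² + 1.4²) ≈ 6.7.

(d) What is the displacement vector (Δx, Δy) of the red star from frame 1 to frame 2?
(6.0, 4.2)

The red star was at (3.5, 3.2) in frame 1 and (9.5, 7.4) in frame 2.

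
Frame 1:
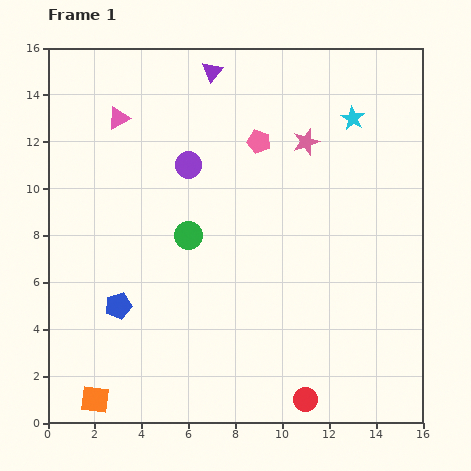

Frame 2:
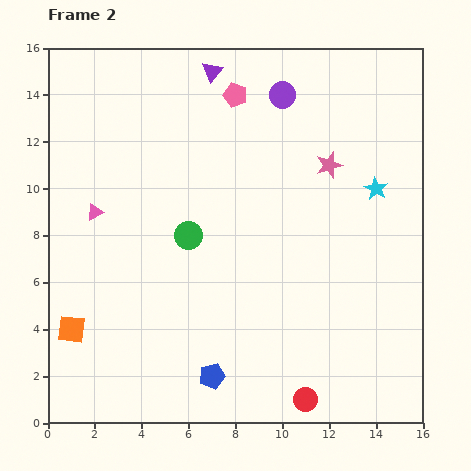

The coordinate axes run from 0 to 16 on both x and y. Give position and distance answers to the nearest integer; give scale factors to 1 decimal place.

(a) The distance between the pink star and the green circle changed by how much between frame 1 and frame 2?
+1

Distance in frame 1: 6. Distance in frame 2: 7.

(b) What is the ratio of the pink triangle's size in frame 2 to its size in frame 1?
0.7×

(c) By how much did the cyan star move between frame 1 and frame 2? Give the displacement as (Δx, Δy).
(1, -3)

The cyan star was at (13, 13) in frame 1 and (14, 10) in frame 2.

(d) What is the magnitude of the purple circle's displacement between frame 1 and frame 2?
5

The purple circle moved from (6, 11) to (10, 14), a distance of √(4² + 3²) ≈ 5.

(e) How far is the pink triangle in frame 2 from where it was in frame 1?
4

The pink triangle moved from (3, 13) to (2, 9), a distance of √(1² + 4²) ≈ 4.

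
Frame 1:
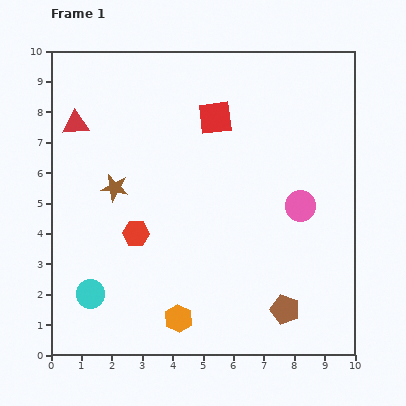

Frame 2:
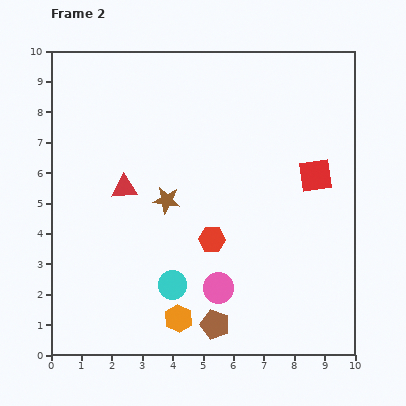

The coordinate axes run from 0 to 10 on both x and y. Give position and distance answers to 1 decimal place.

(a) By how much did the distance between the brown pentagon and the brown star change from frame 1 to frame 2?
-2.5

Distance in frame 1: 6.9. Distance in frame 2: 4.4.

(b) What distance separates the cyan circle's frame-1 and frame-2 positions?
2.7

The cyan circle moved from (1.3, 2.0) to (4.0, 2.3), a distance of √(2.7² + 0.3²) ≈ 2.7.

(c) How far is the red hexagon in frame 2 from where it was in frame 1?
2.5

The red hexagon moved from (2.8, 4.0) to (5.3, 3.8), a distance of √(2.5² + 0.2²) ≈ 2.5.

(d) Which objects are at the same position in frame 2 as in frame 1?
the orange hexagon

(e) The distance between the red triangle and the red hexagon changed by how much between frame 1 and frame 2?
-0.7

Distance in frame 1: 4.1. Distance in frame 2: 3.4.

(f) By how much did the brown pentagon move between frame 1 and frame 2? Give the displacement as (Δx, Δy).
(-2.3, -0.5)

The brown pentagon was at (7.7, 1.5) in frame 1 and (5.4, 1.0) in frame 2.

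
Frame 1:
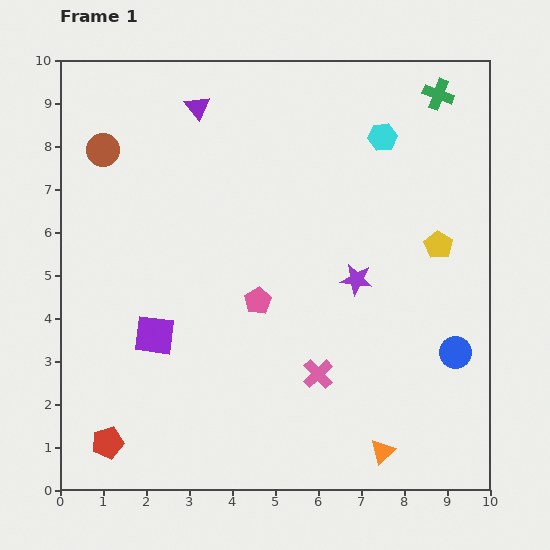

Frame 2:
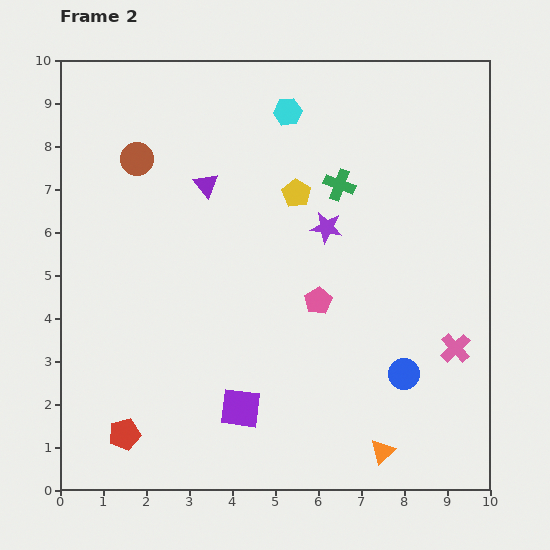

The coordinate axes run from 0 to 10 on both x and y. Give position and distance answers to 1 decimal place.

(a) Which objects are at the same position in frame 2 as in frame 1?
the orange triangle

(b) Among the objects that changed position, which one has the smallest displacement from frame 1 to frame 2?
the red pentagon

(moved 0.4)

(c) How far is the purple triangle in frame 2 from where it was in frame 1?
1.8

The purple triangle moved from (3.2, 8.9) to (3.4, 7.1), a distance of √(0.2² + 1.8²) ≈ 1.8.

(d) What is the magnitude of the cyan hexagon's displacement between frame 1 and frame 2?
2.3

The cyan hexagon moved from (7.5, 8.2) to (5.3, 8.8), a distance of √(2.2² + 0.6²) ≈ 2.3.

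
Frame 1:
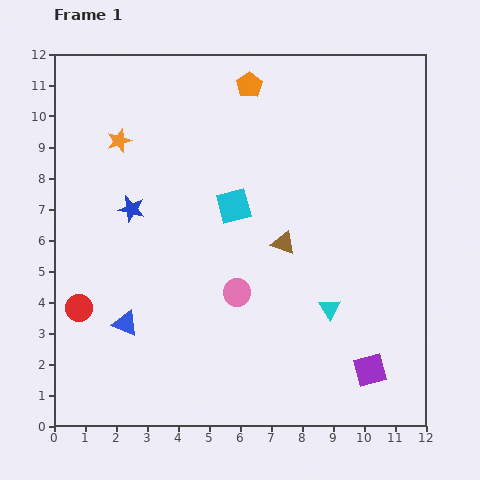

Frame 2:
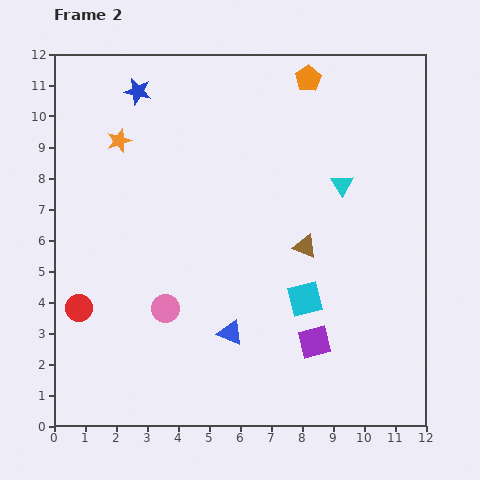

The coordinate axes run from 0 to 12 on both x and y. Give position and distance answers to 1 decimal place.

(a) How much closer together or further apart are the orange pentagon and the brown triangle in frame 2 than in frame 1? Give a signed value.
+0.2

Distance in frame 1: 5.2. Distance in frame 2: 5.4.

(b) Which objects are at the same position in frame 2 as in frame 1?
the orange star, the red circle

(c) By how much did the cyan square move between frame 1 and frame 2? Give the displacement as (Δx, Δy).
(2.3, -3.0)

The cyan square was at (5.8, 7.1) in frame 1 and (8.1, 4.1) in frame 2.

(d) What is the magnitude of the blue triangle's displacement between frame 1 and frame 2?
3.4

The blue triangle moved from (2.3, 3.3) to (5.7, 3.0), a distance of √(3.4² + 0.3²) ≈ 3.4.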